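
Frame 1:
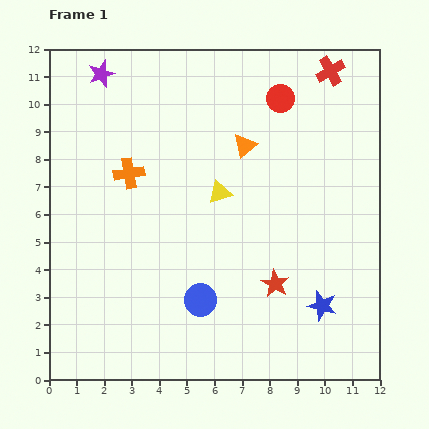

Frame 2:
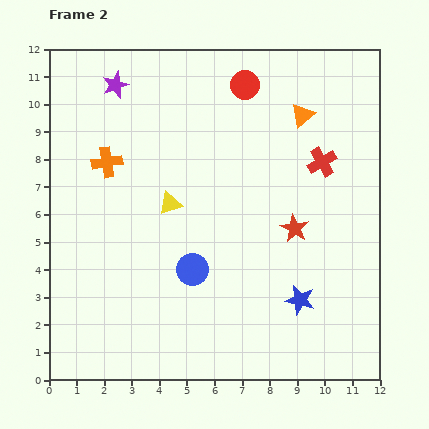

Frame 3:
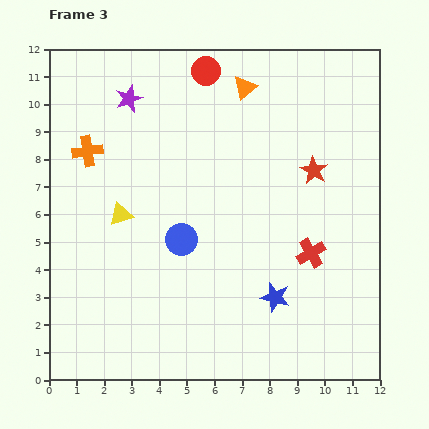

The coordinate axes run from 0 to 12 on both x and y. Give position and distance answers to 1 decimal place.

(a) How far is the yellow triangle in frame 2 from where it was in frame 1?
1.8

The yellow triangle moved from (6.2, 6.8) to (4.4, 6.4), a distance of √(1.8² + 0.4²) ≈ 1.8.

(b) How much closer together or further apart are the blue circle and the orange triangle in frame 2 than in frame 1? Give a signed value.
+1.1

Distance in frame 1: 5.8. Distance in frame 2: 6.9.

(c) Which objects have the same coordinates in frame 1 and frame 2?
none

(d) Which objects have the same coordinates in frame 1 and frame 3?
none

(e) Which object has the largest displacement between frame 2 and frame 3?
the red cross

(moved 3.3; next 2.3)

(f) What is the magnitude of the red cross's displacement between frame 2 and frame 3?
3.3

The red cross moved from (9.9, 7.9) to (9.5, 4.6), a distance of √(0.4² + 3.3²) ≈ 3.3.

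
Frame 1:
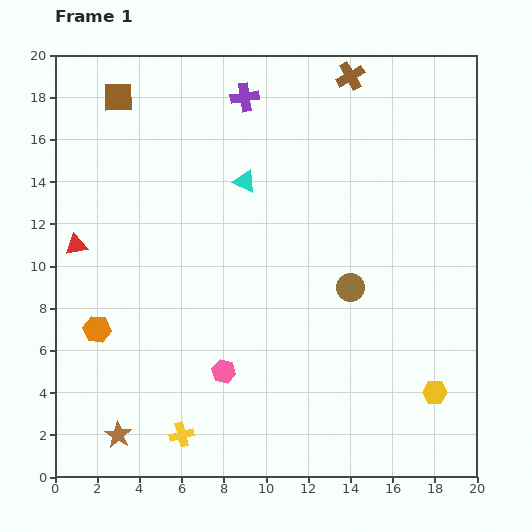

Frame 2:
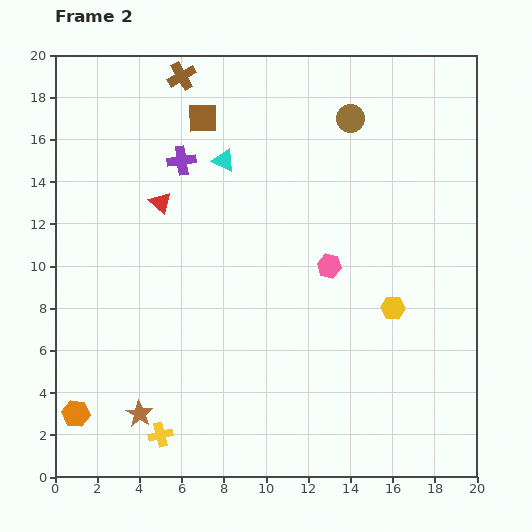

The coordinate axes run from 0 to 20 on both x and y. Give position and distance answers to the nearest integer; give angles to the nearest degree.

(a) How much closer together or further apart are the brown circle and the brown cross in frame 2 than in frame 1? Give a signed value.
-2

Distance in frame 1: 10. Distance in frame 2: 8.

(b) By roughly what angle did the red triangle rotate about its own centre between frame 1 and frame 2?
53° clockwise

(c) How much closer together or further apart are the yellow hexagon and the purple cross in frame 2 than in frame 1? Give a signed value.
-5

Distance in frame 1: 17. Distance in frame 2: 12.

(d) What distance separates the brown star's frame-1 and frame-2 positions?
1

The brown star moved from (3, 2) to (4, 3), a distance of √(1² + 1²) ≈ 1.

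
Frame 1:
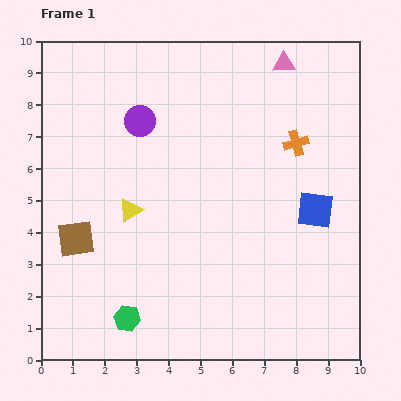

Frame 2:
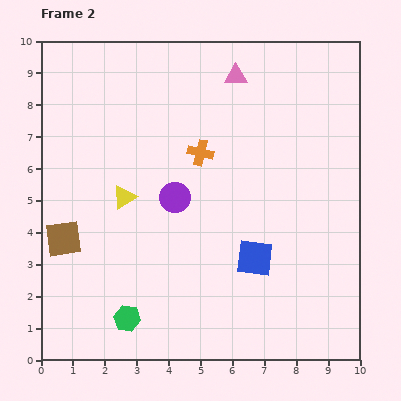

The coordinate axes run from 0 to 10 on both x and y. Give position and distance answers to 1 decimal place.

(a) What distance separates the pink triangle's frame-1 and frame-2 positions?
1.6

The pink triangle moved from (7.6, 9.3) to (6.1, 8.9), a distance of √(1.5² + 0.4²) ≈ 1.6.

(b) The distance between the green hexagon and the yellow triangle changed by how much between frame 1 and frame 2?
+0.4

Distance in frame 1: 3.4. Distance in frame 2: 3.8.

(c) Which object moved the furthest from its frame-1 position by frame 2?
the orange cross

(moved 3.0; next 2.6)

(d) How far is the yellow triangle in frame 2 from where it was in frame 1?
0.4

The yellow triangle moved from (2.8, 4.7) to (2.6, 5.1), a distance of √(0.2² + 0.4²) ≈ 0.4.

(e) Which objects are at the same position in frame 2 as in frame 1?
the green hexagon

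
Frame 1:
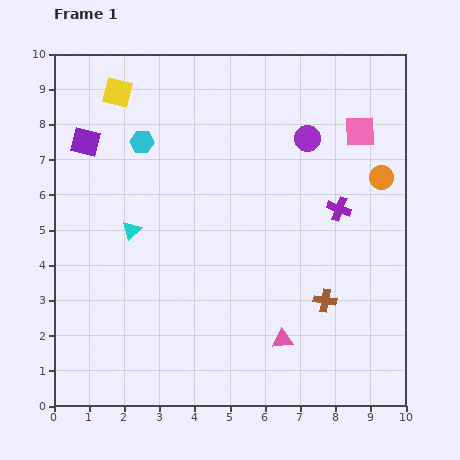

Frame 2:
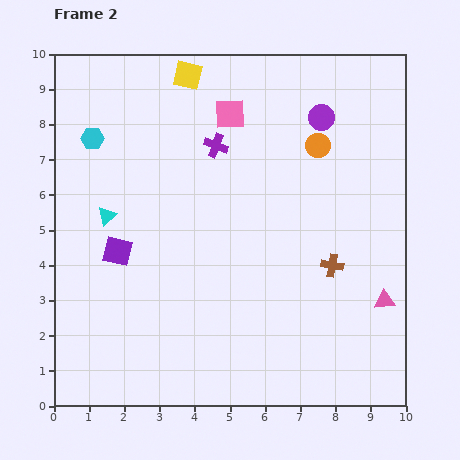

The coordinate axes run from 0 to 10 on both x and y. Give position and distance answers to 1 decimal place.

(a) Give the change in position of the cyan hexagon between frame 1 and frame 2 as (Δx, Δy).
(-1.4, 0.1)

The cyan hexagon was at (2.5, 7.5) in frame 1 and (1.1, 7.6) in frame 2.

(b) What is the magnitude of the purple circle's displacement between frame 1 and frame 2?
0.7

The purple circle moved from (7.2, 7.6) to (7.6, 8.2), a distance of √(0.4² + 0.6²) ≈ 0.7.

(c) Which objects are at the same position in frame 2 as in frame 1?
none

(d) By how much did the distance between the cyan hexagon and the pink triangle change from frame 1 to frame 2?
+2.6

Distance in frame 1: 6.9. Distance in frame 2: 9.5.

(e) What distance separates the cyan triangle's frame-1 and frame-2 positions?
0.8

The cyan triangle moved from (2.2, 5.0) to (1.5, 5.4), a distance of √(0.7² + 0.4²) ≈ 0.8.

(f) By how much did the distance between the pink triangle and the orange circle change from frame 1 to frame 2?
-0.6

Distance in frame 1: 5.4. Distance in frame 2: 4.8.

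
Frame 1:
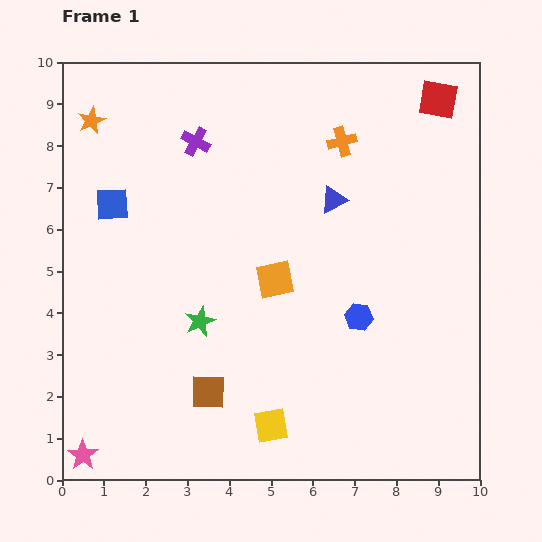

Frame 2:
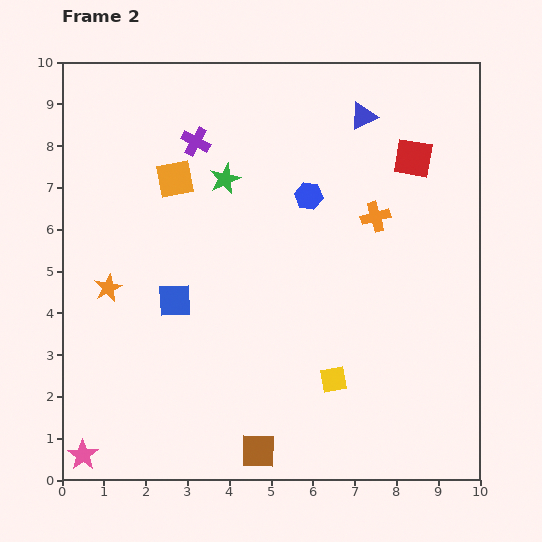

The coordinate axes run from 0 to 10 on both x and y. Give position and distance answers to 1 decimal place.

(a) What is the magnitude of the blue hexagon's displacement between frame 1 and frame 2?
3.1

The blue hexagon moved from (7.1, 3.9) to (5.9, 6.8), a distance of √(1.2² + 2.9²) ≈ 3.1.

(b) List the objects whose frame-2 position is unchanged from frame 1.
the pink star, the purple cross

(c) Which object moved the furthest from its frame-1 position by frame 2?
the orange star

(moved 4.0; next 3.5)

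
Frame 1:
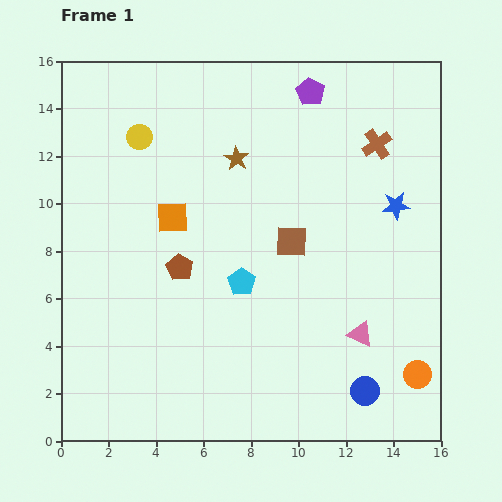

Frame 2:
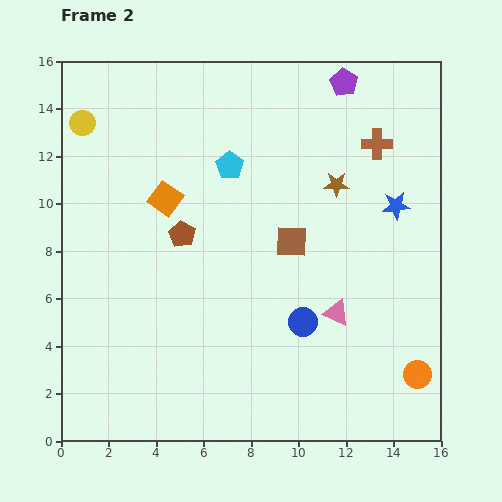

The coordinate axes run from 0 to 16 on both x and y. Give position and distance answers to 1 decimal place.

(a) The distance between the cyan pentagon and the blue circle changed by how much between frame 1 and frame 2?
+0.4

Distance in frame 1: 6.9. Distance in frame 2: 7.3.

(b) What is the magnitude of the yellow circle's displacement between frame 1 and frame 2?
2.5

The yellow circle moved from (3.3, 12.8) to (0.9, 13.4), a distance of √(2.4² + 0.6²) ≈ 2.5.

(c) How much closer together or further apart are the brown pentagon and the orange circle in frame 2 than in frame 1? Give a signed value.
+0.5

Distance in frame 1: 11.0. Distance in frame 2: 11.5.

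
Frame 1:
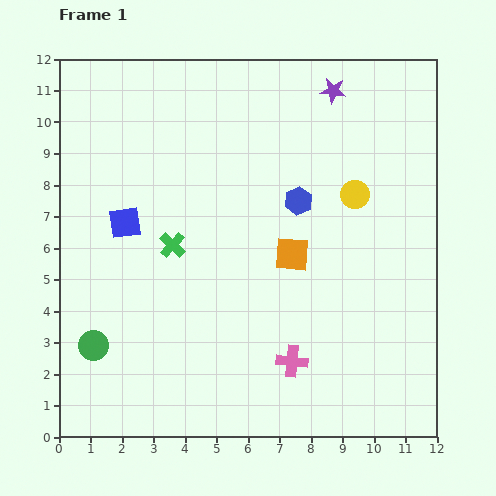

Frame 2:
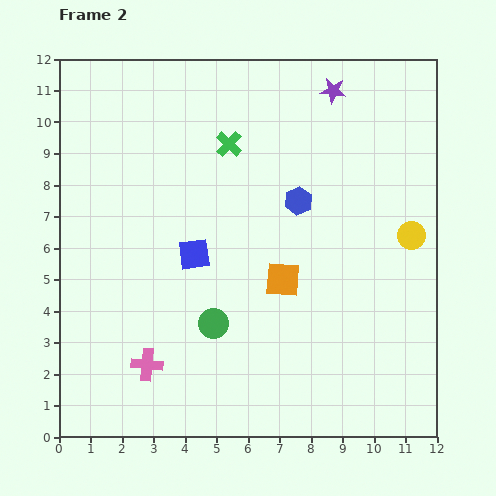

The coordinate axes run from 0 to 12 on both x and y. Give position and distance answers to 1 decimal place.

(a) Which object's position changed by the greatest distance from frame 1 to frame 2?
the pink cross

(moved 4.6; next 3.9)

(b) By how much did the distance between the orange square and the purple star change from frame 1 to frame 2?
+0.8

Distance in frame 1: 5.4. Distance in frame 2: 6.2.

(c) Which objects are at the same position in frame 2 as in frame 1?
the purple star, the blue hexagon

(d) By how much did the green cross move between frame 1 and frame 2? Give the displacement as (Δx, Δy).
(1.8, 3.2)

The green cross was at (3.6, 6.1) in frame 1 and (5.4, 9.3) in frame 2.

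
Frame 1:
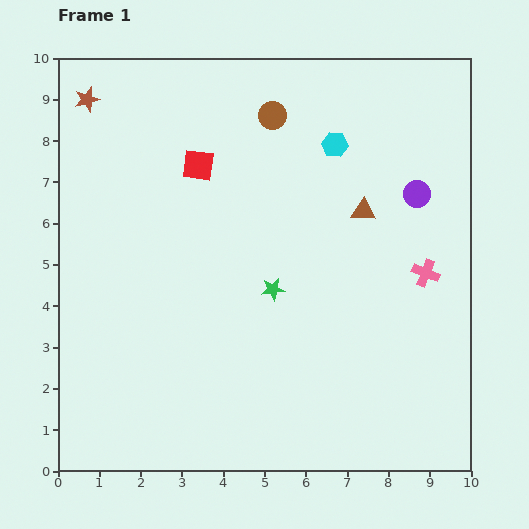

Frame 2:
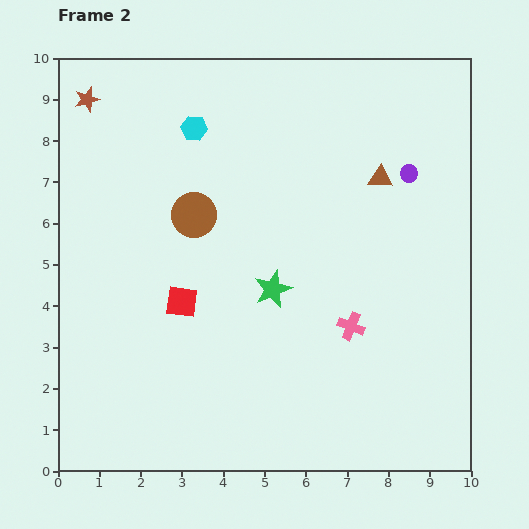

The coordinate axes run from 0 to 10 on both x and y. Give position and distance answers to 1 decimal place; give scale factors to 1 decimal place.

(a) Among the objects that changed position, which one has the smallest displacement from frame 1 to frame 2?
the purple circle

(moved 0.5)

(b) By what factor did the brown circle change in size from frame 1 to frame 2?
1.6×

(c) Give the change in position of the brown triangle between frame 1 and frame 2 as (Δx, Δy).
(0.4, 0.8)

The brown triangle was at (7.4, 6.3) in frame 1 and (7.8, 7.1) in frame 2.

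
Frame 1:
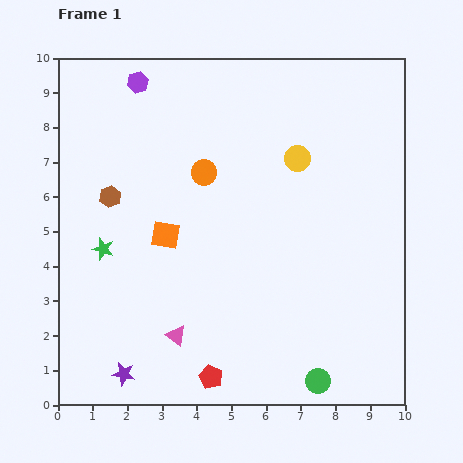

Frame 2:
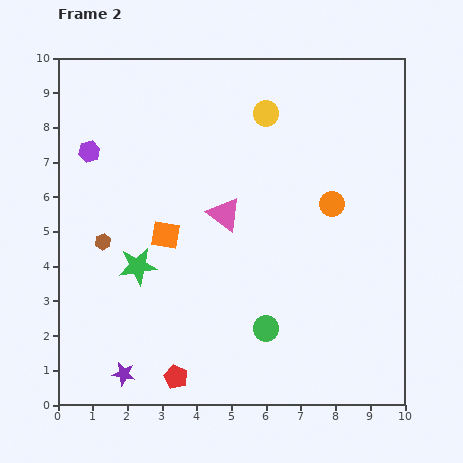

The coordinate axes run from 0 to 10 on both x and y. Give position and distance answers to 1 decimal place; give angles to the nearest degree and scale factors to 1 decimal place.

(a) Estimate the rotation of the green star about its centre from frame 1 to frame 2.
25° counter-clockwise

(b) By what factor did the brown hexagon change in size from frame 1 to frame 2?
0.7×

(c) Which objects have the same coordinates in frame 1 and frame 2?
the purple star, the orange square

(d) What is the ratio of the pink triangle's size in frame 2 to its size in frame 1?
1.7×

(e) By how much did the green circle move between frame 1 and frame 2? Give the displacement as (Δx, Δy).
(-1.5, 1.5)

The green circle was at (7.5, 0.7) in frame 1 and (6.0, 2.2) in frame 2.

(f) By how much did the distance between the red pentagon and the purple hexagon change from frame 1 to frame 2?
-1.8

Distance in frame 1: 8.8. Distance in frame 2: 7.0.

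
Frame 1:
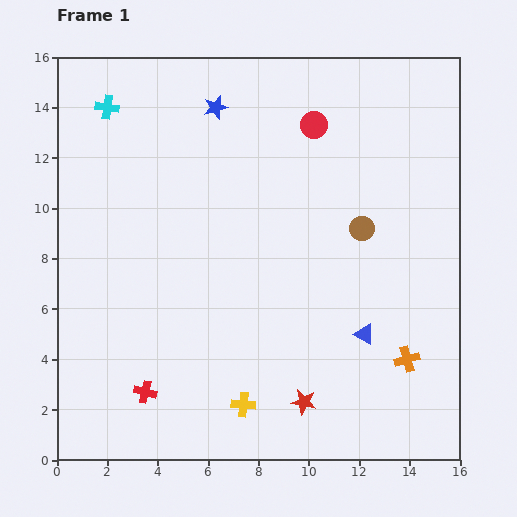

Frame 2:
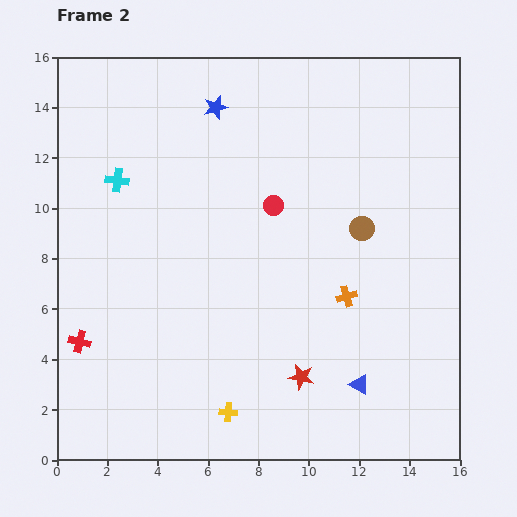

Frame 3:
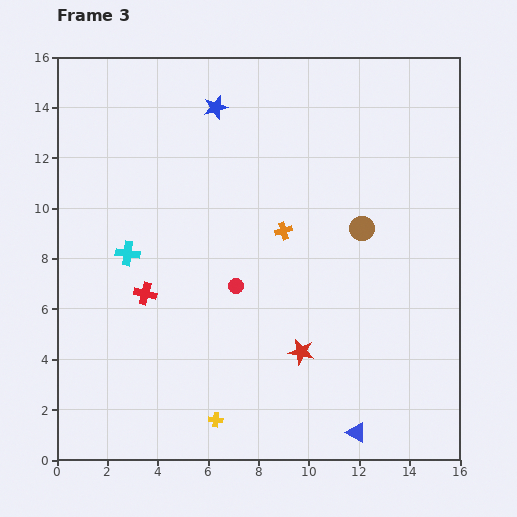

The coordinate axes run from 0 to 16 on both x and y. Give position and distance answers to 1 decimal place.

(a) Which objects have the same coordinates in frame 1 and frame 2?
the brown circle, the blue star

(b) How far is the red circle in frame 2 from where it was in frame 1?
3.6

The red circle moved from (10.2, 13.3) to (8.6, 10.1), a distance of √(1.6² + 3.2²) ≈ 3.6.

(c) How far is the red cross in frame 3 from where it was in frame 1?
3.9

The red cross moved from (3.5, 2.7) to (3.5, 6.6), a distance of √(0.0² + 3.9²) ≈ 3.9.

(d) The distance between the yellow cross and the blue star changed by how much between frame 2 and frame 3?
+0.3

Distance in frame 2: 12.1. Distance in frame 3: 12.4.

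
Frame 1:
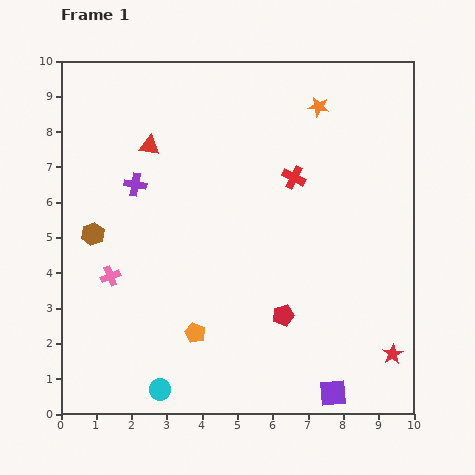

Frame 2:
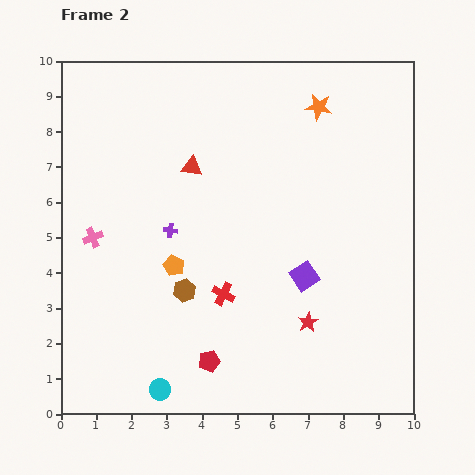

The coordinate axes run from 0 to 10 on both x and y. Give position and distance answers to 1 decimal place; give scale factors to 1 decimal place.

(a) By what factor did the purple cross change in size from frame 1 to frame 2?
0.6×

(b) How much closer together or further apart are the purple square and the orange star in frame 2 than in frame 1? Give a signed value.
-3.3

Distance in frame 1: 8.1. Distance in frame 2: 4.8.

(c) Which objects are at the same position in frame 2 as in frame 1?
the cyan circle, the orange star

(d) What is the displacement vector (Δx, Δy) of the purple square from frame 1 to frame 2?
(-0.8, 3.3)

The purple square was at (7.7, 0.6) in frame 1 and (6.9, 3.9) in frame 2.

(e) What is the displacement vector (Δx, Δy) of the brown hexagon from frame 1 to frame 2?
(2.6, -1.6)

The brown hexagon was at (0.9, 5.1) in frame 1 and (3.5, 3.5) in frame 2.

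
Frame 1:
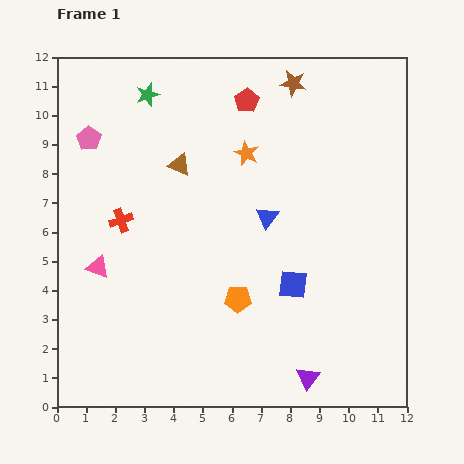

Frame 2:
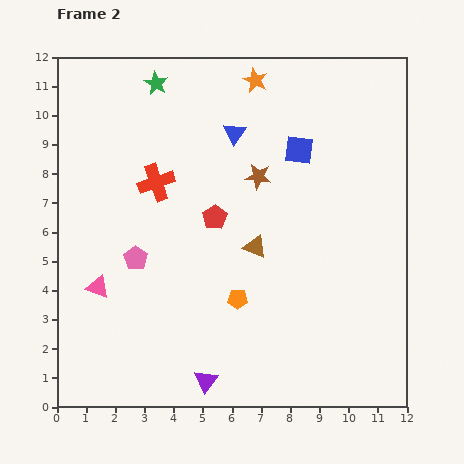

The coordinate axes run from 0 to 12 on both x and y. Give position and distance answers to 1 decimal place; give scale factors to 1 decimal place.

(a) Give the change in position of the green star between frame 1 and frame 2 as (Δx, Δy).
(0.3, 0.4)

The green star was at (3.1, 10.7) in frame 1 and (3.4, 11.1) in frame 2.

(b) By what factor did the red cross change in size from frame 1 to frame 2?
1.5×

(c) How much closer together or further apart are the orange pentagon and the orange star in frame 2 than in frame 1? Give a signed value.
+2.5

Distance in frame 1: 5.0. Distance in frame 2: 7.5.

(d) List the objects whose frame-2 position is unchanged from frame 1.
the orange pentagon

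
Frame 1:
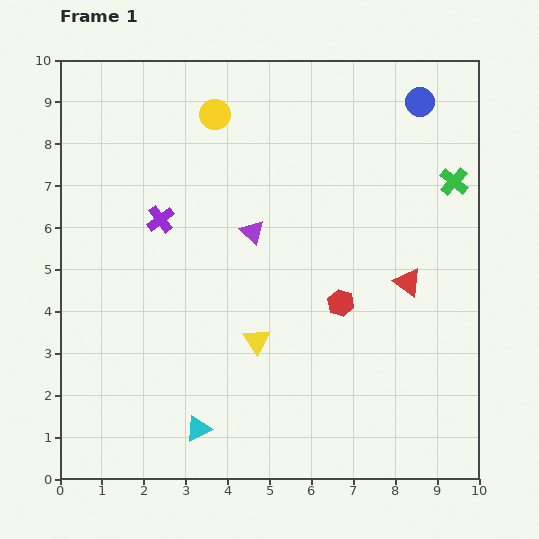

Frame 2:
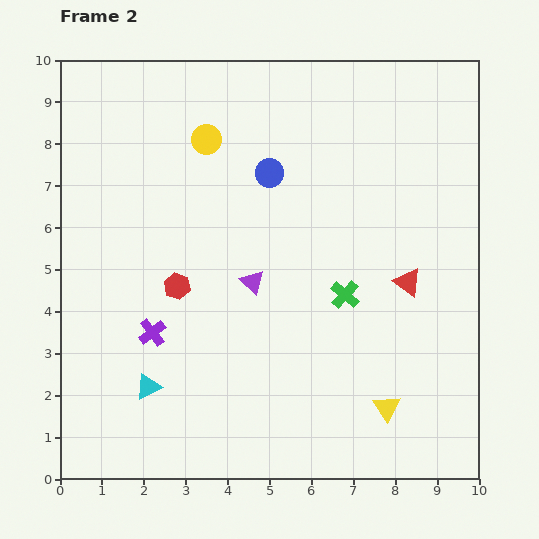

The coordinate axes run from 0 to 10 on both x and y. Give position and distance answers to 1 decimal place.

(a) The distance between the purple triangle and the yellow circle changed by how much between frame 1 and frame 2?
+0.7

Distance in frame 1: 2.9. Distance in frame 2: 3.6.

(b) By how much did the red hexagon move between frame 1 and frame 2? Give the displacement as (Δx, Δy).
(-3.9, 0.4)

The red hexagon was at (6.7, 4.2) in frame 1 and (2.8, 4.6) in frame 2.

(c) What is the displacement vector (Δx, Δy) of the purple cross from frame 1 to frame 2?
(-0.2, -2.7)

The purple cross was at (2.4, 6.2) in frame 1 and (2.2, 3.5) in frame 2.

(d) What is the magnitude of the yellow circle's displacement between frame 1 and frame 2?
0.6

The yellow circle moved from (3.7, 8.7) to (3.5, 8.1), a distance of √(0.2² + 0.6²) ≈ 0.6.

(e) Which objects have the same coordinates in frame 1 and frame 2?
the red triangle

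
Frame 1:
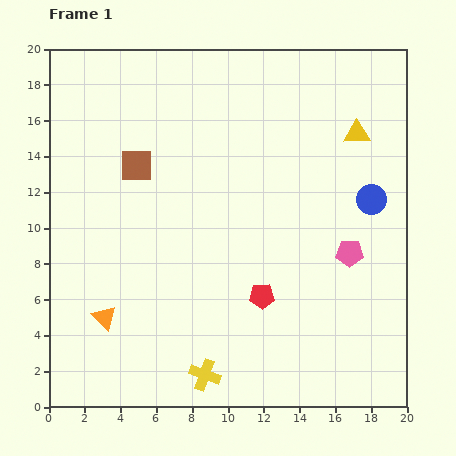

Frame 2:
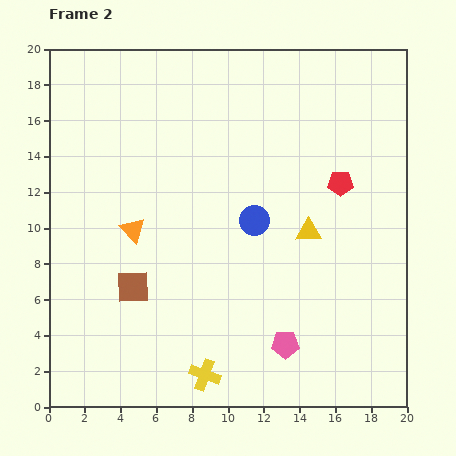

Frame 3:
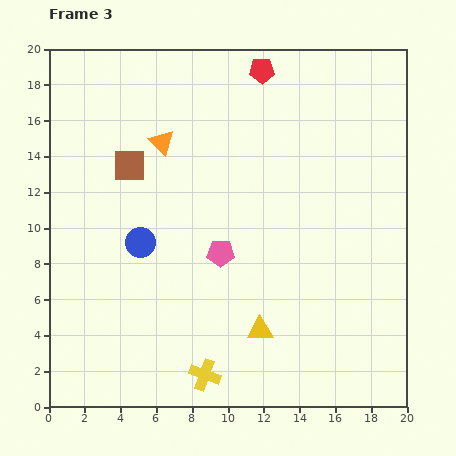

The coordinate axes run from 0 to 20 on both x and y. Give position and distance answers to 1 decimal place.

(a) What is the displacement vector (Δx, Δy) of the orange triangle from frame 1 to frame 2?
(1.6, 4.9)

The orange triangle was at (3.1, 5.0) in frame 1 and (4.7, 9.9) in frame 2.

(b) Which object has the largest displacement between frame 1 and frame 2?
the red pentagon

(moved 7.7; next 6.8)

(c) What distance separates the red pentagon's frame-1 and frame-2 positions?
7.7

The red pentagon moved from (11.9, 6.2) to (16.3, 12.5), a distance of √(4.4² + 6.3²) ≈ 7.7.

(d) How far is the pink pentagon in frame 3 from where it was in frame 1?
7.2

The pink pentagon moved from (16.8, 8.6) to (9.6, 8.6), a distance of √(7.2² + 0.0²) ≈ 7.2.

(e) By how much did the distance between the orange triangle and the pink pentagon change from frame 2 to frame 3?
-3.6

Distance in frame 2: 10.6. Distance in frame 3: 7.0.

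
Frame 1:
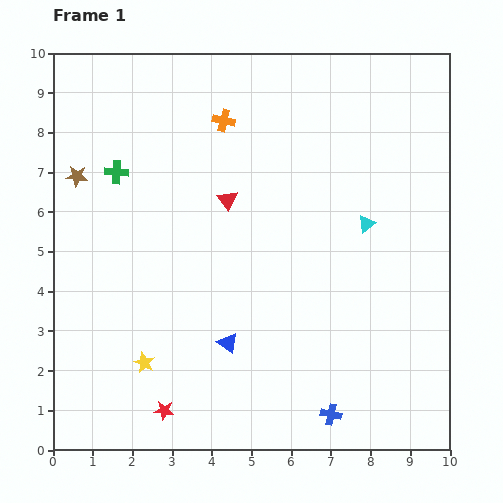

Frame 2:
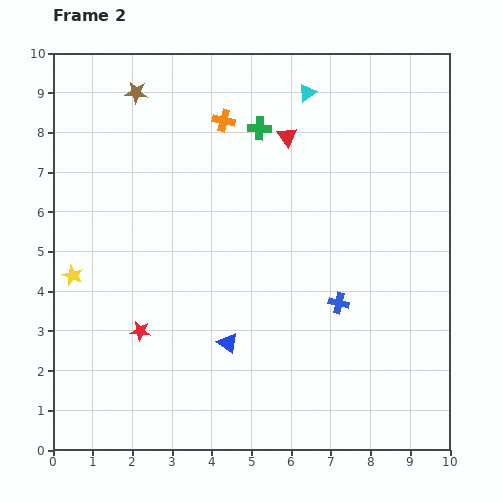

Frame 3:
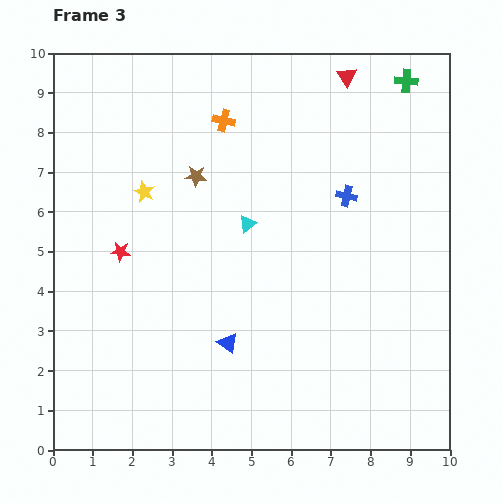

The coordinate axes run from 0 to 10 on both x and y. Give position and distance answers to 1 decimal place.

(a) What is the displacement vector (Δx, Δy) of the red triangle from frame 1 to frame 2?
(1.5, 1.6)

The red triangle was at (4.4, 6.3) in frame 1 and (5.9, 7.9) in frame 2.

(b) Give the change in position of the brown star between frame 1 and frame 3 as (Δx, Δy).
(3.0, 0.0)

The brown star was at (0.6, 6.9) in frame 1 and (3.6, 6.9) in frame 3.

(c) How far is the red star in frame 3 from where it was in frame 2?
2.1

The red star moved from (2.2, 3.0) to (1.7, 5.0), a distance of √(0.5² + 2.0²) ≈ 2.1.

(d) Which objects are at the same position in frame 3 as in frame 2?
the blue triangle, the orange cross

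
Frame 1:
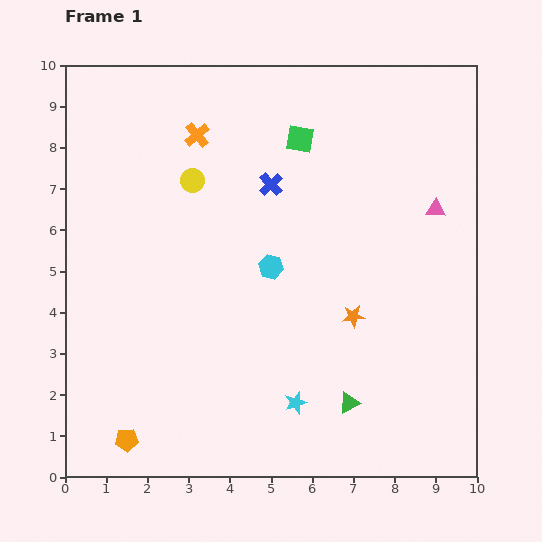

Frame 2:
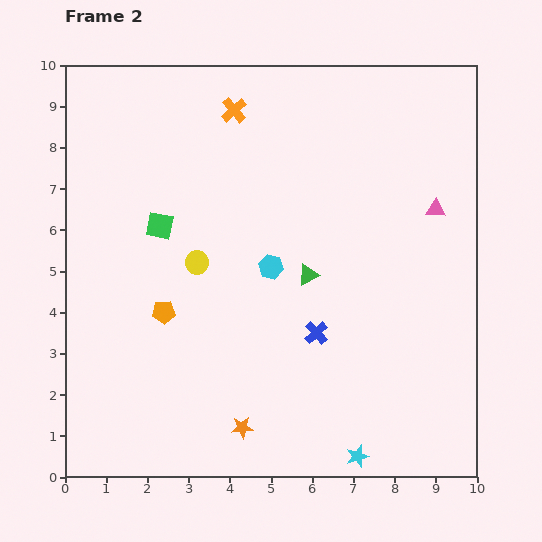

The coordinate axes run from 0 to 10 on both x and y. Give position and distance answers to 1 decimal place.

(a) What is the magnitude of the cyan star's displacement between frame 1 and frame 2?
2.0

The cyan star moved from (5.6, 1.8) to (7.1, 0.5), a distance of √(1.5² + 1.3²) ≈ 2.0.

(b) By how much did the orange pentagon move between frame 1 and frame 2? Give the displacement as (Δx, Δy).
(0.9, 3.1)

The orange pentagon was at (1.5, 0.9) in frame 1 and (2.4, 4.0) in frame 2.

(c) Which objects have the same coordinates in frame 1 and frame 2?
the pink triangle, the cyan hexagon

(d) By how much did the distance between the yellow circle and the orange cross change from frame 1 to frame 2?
+2.7

Distance in frame 1: 1.1. Distance in frame 2: 3.8.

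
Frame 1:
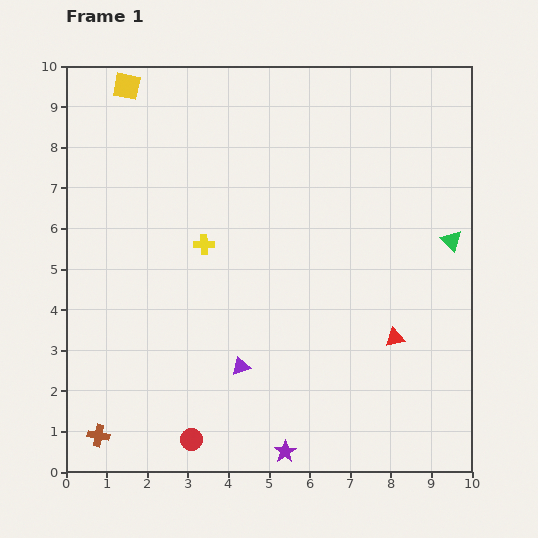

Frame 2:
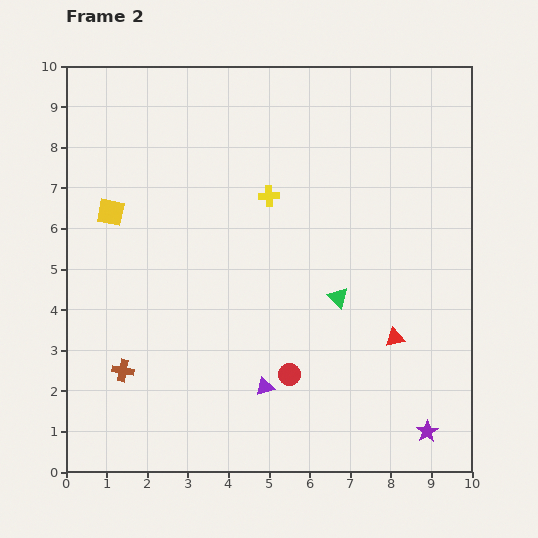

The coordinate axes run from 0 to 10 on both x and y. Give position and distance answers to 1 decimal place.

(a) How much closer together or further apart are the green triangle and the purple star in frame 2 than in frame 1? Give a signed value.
-2.6

Distance in frame 1: 6.6. Distance in frame 2: 4.0.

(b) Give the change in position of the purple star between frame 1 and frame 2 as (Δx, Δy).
(3.5, 0.5)

The purple star was at (5.4, 0.5) in frame 1 and (8.9, 1.0) in frame 2.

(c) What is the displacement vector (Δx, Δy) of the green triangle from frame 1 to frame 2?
(-2.8, -1.4)

The green triangle was at (9.5, 5.7) in frame 1 and (6.7, 4.3) in frame 2.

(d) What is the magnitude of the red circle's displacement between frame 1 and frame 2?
2.9

The red circle moved from (3.1, 0.8) to (5.5, 2.4), a distance of √(2.4² + 1.6²) ≈ 2.9.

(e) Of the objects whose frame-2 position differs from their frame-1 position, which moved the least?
the purple triangle

(moved 0.8)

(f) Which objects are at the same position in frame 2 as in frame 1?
the red triangle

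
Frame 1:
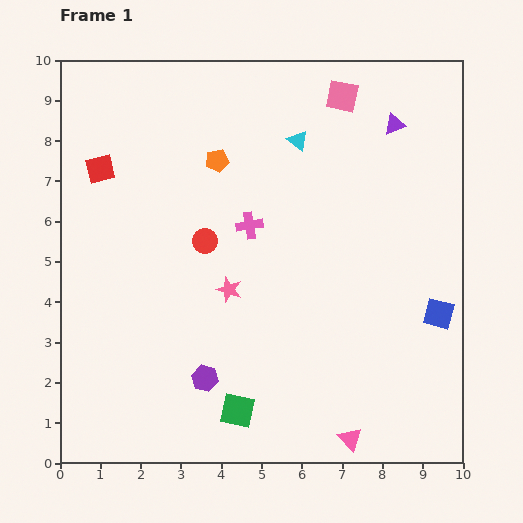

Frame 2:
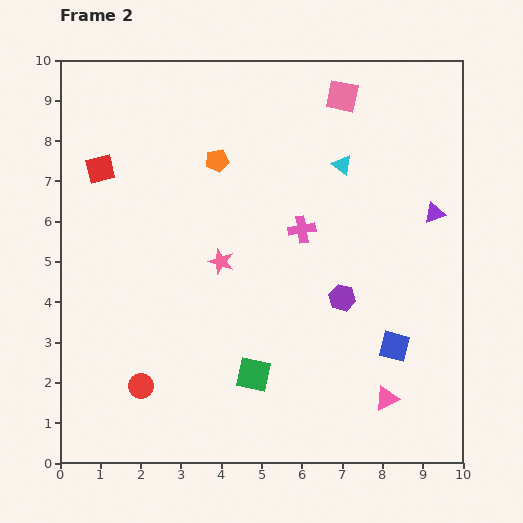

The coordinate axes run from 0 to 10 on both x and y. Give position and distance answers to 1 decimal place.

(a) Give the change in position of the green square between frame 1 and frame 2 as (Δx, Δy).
(0.4, 0.9)

The green square was at (4.4, 1.3) in frame 1 and (4.8, 2.2) in frame 2.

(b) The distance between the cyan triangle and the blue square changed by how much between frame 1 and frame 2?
-0.8

Distance in frame 1: 5.5. Distance in frame 2: 4.7.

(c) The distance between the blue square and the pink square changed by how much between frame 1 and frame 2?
+0.4

Distance in frame 1: 5.9. Distance in frame 2: 6.3.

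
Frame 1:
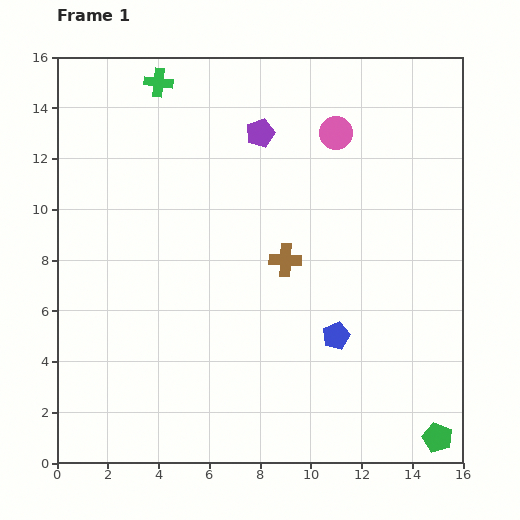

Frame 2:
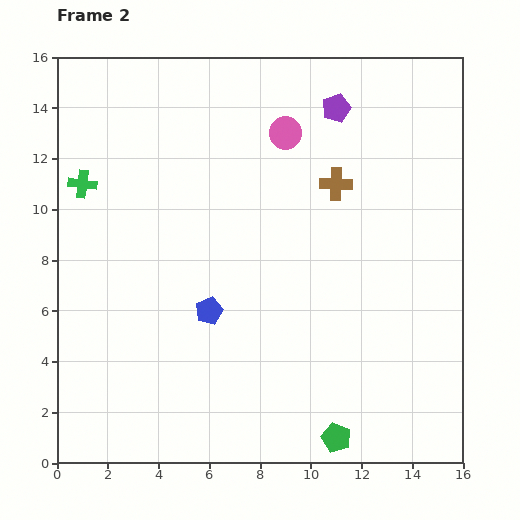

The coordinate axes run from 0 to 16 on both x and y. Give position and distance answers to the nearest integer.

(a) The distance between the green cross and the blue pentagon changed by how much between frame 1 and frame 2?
-5

Distance in frame 1: 12. Distance in frame 2: 7.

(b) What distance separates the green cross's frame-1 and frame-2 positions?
5

The green cross moved from (4, 15) to (1, 11), a distance of √(3² + 4²) ≈ 5.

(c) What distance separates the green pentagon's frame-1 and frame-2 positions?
4

The green pentagon moved from (15, 1) to (11, 1), a distance of √(4² + 0²) ≈ 4.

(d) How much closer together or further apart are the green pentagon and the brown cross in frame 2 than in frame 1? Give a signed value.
+1

Distance in frame 1: 9. Distance in frame 2: 10.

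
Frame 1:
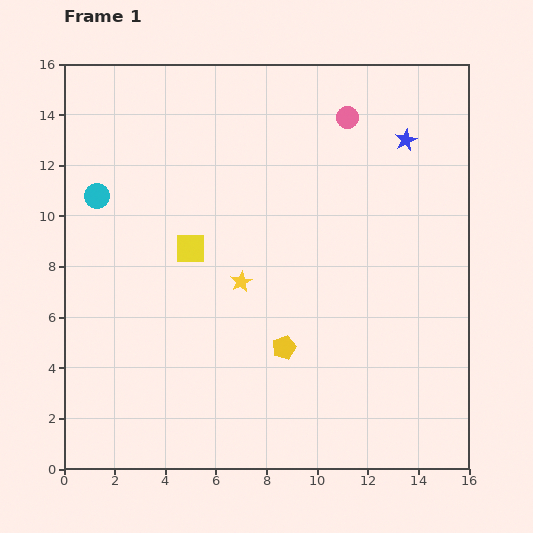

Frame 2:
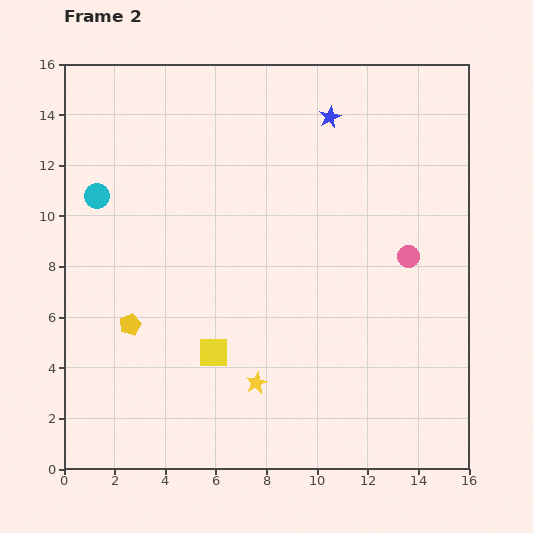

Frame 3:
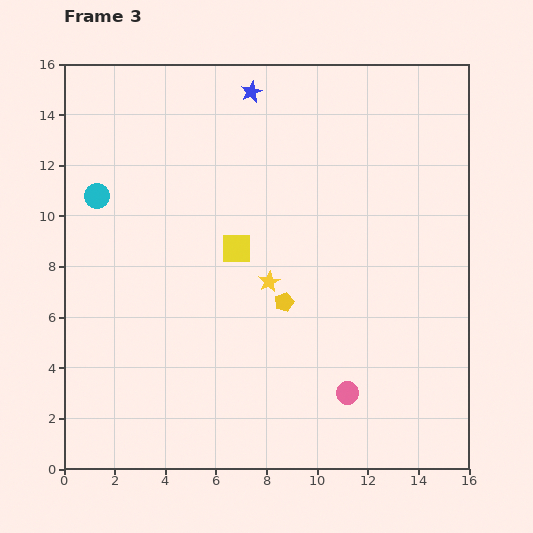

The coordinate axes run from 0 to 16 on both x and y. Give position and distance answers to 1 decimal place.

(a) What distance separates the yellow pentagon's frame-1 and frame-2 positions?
6.2

The yellow pentagon moved from (8.7, 4.8) to (2.6, 5.7), a distance of √(6.1² + 0.9²) ≈ 6.2.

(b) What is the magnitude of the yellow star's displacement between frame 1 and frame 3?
1.1

The yellow star moved from (7.0, 7.4) to (8.1, 7.4), a distance of √(1.1² + 0.0²) ≈ 1.1.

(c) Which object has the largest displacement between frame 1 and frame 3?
the pink circle

(moved 10.9; next 6.4)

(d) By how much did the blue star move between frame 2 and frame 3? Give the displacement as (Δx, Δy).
(-3.1, 1.0)

The blue star was at (10.5, 13.9) in frame 2 and (7.4, 14.9) in frame 3.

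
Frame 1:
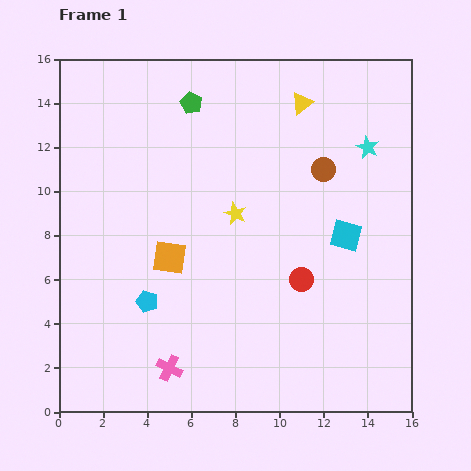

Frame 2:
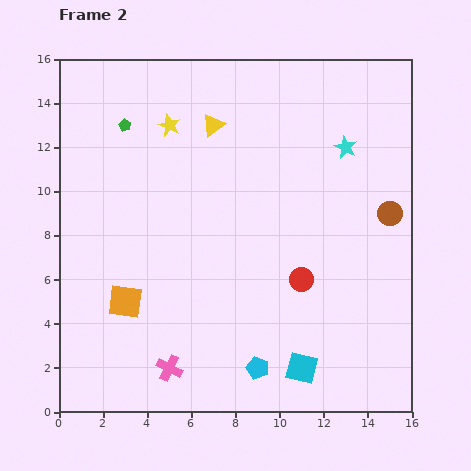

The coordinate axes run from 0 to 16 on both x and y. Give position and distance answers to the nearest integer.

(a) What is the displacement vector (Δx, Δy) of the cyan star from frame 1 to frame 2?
(-1, 0)

The cyan star was at (14, 12) in frame 1 and (13, 12) in frame 2.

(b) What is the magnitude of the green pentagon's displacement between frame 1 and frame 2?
3

The green pentagon moved from (6, 14) to (3, 13), a distance of √(3² + 1²) ≈ 3.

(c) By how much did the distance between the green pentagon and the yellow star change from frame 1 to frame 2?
-3

Distance in frame 1: 5. Distance in frame 2: 2.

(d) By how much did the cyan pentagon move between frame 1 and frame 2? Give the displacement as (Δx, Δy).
(5, -3)

The cyan pentagon was at (4, 5) in frame 1 and (9, 2) in frame 2.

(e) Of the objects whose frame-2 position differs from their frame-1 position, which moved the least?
the cyan star

(moved 1)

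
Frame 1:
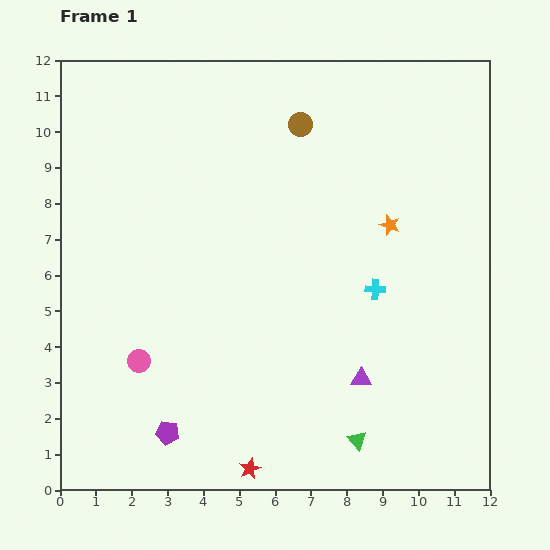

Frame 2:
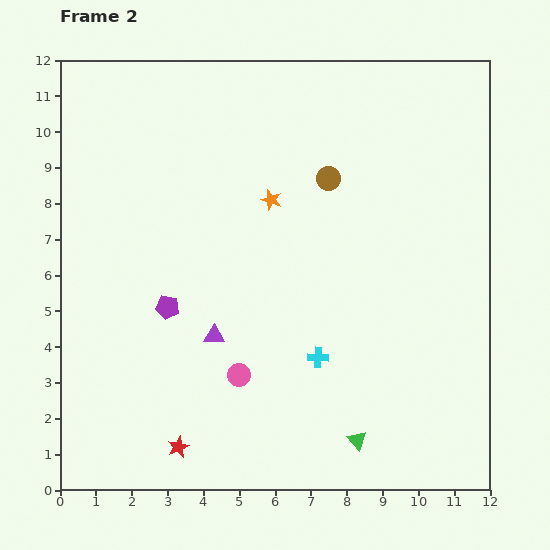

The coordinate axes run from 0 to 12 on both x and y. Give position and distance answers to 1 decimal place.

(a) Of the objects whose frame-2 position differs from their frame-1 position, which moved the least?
the brown circle

(moved 1.7)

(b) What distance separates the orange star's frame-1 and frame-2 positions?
3.4

The orange star moved from (9.2, 7.4) to (5.9, 8.1), a distance of √(3.3² + 0.7²) ≈ 3.4.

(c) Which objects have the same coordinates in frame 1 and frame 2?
the green triangle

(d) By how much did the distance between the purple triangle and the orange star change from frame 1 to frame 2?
-0.3

Distance in frame 1: 4.4. Distance in frame 2: 4.1.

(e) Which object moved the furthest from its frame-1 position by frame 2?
the purple triangle

(moved 4.3; next 3.5)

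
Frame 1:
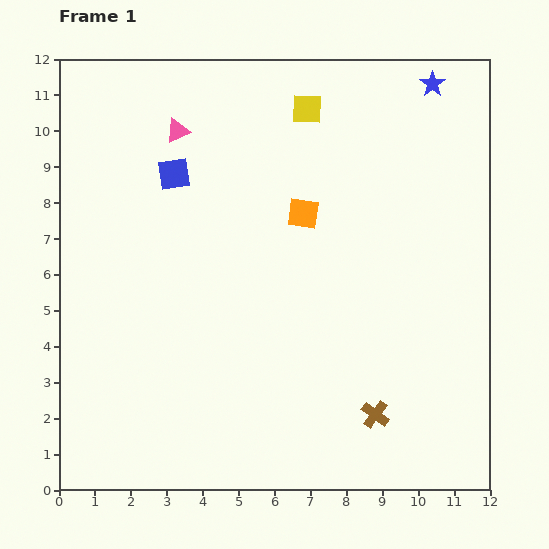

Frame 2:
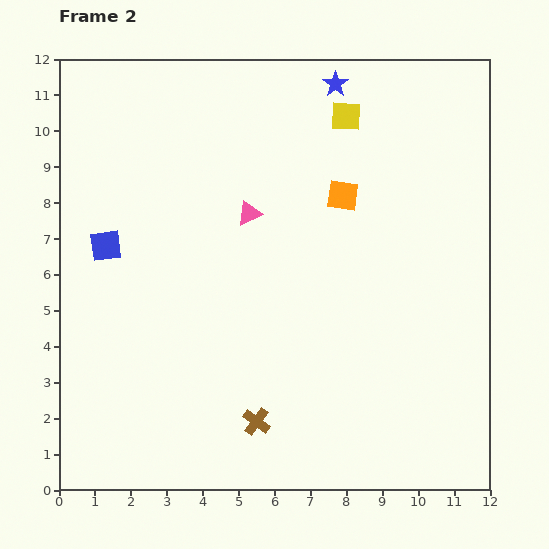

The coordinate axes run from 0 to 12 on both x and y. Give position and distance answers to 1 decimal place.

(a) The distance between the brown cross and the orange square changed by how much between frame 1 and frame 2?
+0.8

Distance in frame 1: 5.9. Distance in frame 2: 6.7.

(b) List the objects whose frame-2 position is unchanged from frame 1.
none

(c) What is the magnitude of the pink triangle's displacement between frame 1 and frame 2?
3.0

The pink triangle moved from (3.3, 10.0) to (5.3, 7.7), a distance of √(2.0² + 2.3²) ≈ 3.0.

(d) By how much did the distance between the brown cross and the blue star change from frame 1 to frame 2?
+0.4

Distance in frame 1: 9.3. Distance in frame 2: 9.7.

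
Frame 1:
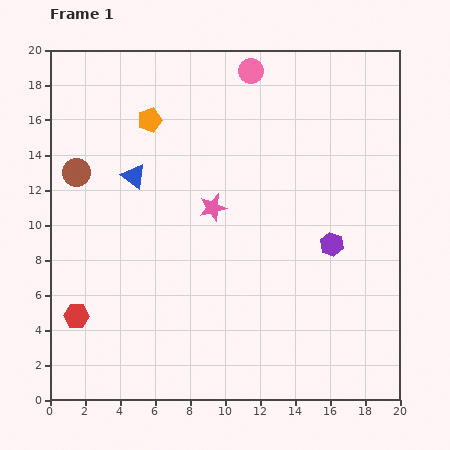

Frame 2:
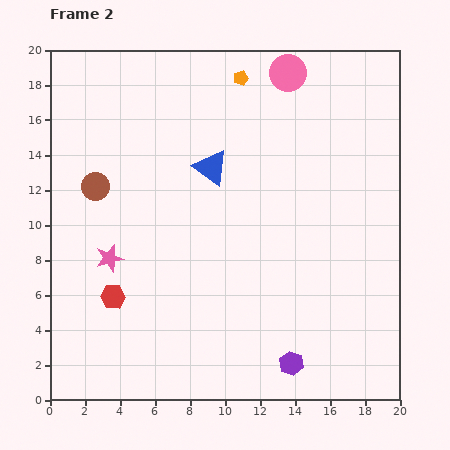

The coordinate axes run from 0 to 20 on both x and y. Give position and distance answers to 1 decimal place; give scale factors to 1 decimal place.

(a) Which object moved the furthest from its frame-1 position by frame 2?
the purple hexagon

(moved 7.2; next 6.6)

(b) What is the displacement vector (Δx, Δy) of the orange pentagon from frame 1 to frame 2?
(5.2, 2.4)

The orange pentagon was at (5.7, 16.0) in frame 1 and (10.9, 18.4) in frame 2.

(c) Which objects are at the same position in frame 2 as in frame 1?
none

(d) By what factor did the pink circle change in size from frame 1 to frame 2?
1.5×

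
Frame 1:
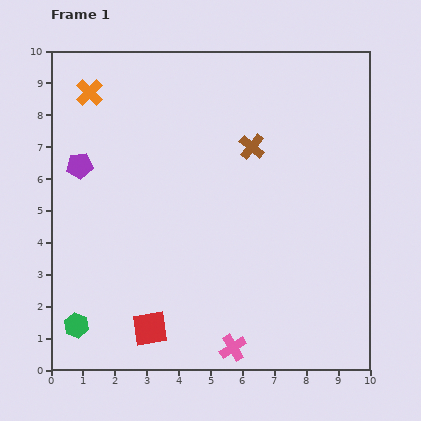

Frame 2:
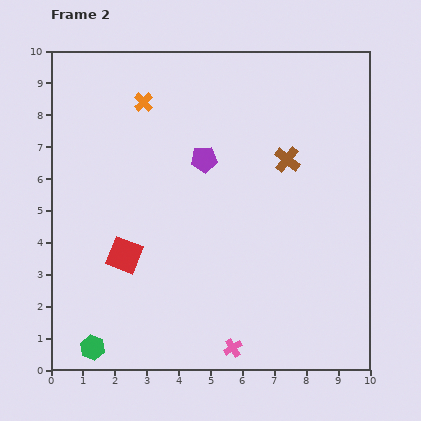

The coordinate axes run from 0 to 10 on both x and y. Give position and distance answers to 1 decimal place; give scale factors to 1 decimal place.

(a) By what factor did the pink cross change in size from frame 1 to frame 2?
0.7×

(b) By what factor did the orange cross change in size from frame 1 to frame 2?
0.7×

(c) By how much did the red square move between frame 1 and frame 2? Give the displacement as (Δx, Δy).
(-0.8, 2.3)

The red square was at (3.1, 1.3) in frame 1 and (2.3, 3.6) in frame 2.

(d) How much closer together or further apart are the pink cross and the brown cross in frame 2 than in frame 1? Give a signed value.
-0.2

Distance in frame 1: 6.3. Distance in frame 2: 6.1.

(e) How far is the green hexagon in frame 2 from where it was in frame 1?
0.9

The green hexagon moved from (0.8, 1.4) to (1.3, 0.7), a distance of √(0.5² + 0.7²) ≈ 0.9.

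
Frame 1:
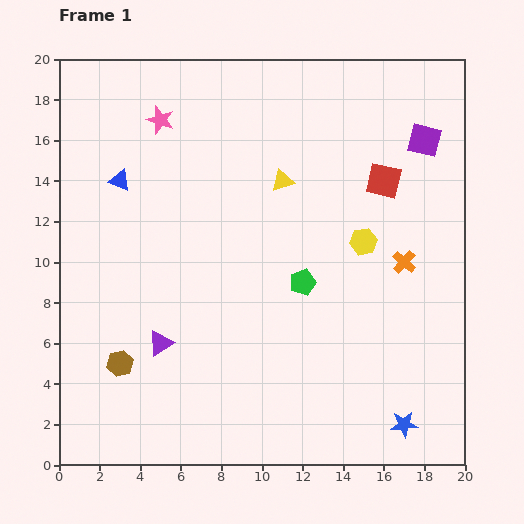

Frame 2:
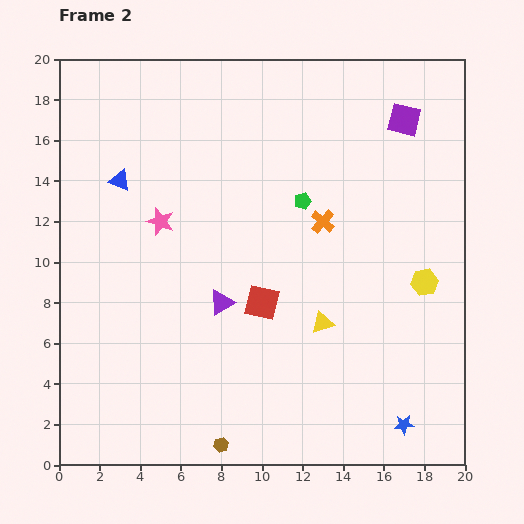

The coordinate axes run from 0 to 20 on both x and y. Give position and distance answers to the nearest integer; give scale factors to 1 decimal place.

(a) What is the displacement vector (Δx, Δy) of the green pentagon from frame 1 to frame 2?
(0, 4)

The green pentagon was at (12, 9) in frame 1 and (12, 13) in frame 2.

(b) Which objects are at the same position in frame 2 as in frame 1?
the blue triangle, the blue star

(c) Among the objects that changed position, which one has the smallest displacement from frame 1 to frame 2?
the purple square

(moved 1)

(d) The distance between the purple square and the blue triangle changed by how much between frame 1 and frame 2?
-1

Distance in frame 1: 15. Distance in frame 2: 14.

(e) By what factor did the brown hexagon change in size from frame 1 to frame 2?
0.6×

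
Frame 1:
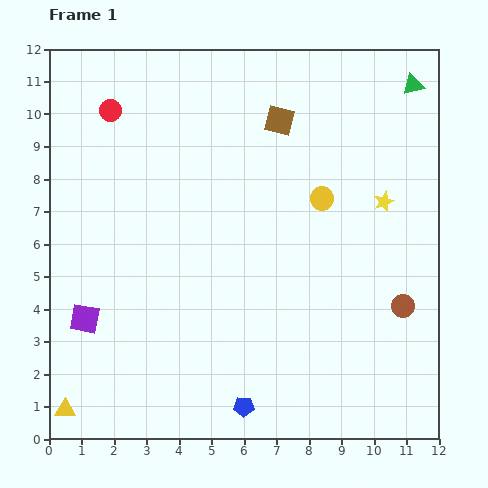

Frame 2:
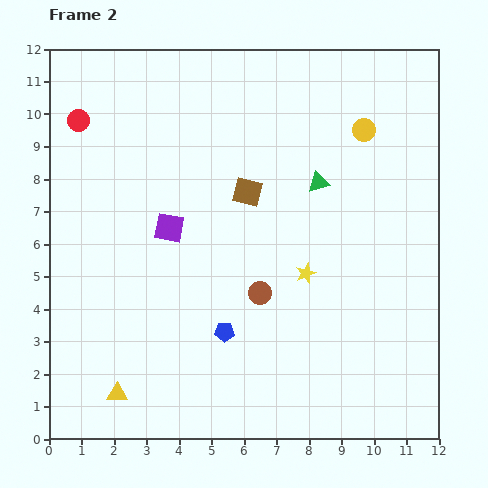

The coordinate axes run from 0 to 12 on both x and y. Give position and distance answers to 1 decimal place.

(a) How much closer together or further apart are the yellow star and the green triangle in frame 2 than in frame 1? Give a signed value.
-0.9

Distance in frame 1: 3.7. Distance in frame 2: 2.8.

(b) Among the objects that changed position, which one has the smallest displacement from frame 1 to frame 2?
the red circle

(moved 1.0)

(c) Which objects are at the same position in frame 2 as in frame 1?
none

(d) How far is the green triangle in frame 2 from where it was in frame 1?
4.2

The green triangle moved from (11.2, 10.9) to (8.3, 7.9), a distance of √(2.9² + 3.0²) ≈ 4.2.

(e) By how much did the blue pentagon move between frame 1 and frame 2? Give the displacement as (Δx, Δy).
(-0.6, 2.3)

The blue pentagon was at (6.0, 1.0) in frame 1 and (5.4, 3.3) in frame 2.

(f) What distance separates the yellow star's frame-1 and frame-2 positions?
3.3

The yellow star moved from (10.3, 7.3) to (7.9, 5.1), a distance of √(2.4² + 2.2²) ≈ 3.3.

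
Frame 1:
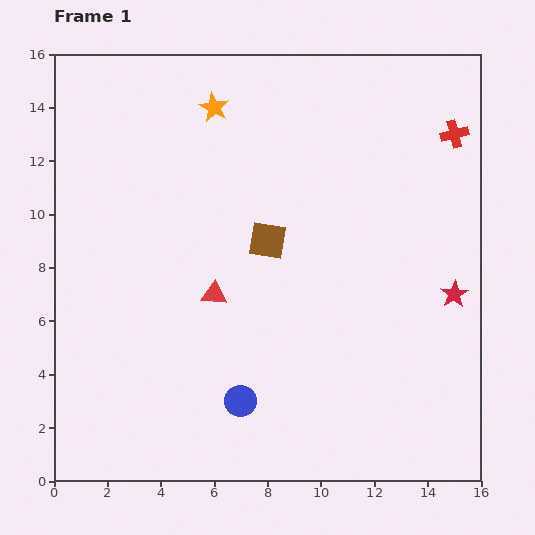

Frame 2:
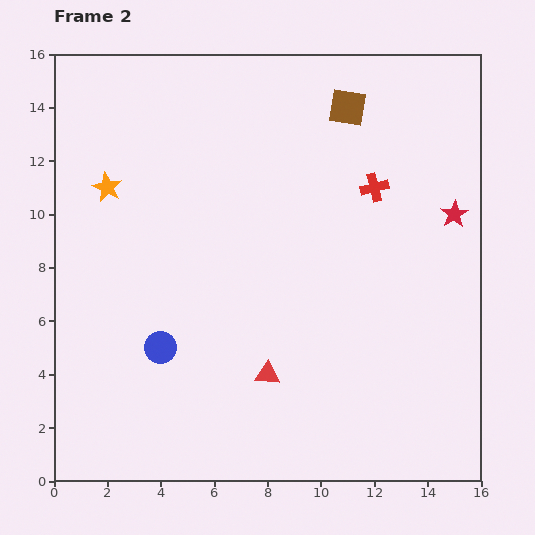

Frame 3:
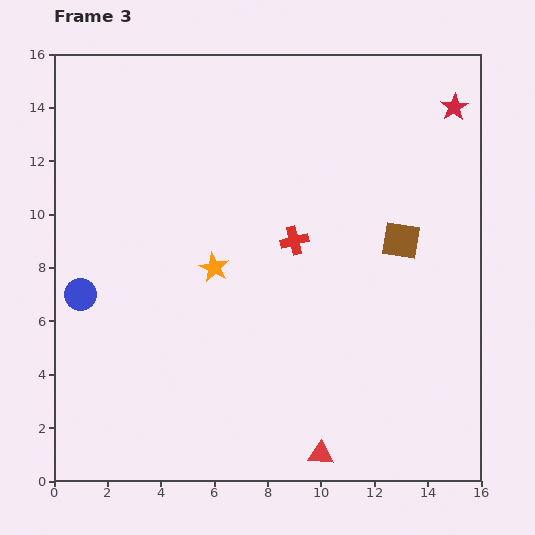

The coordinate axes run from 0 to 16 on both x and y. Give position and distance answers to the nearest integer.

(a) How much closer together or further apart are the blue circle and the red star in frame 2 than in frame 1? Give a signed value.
+3

Distance in frame 1: 9. Distance in frame 2: 12.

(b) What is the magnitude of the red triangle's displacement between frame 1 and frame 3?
7

The red triangle moved from (6, 7) to (10, 1), a distance of √(4² + 6²) ≈ 7.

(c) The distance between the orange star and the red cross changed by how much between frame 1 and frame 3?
-6

Distance in frame 1: 9. Distance in frame 3: 3.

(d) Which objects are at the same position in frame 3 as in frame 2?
none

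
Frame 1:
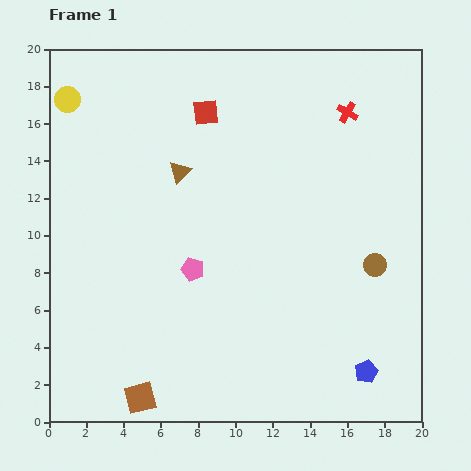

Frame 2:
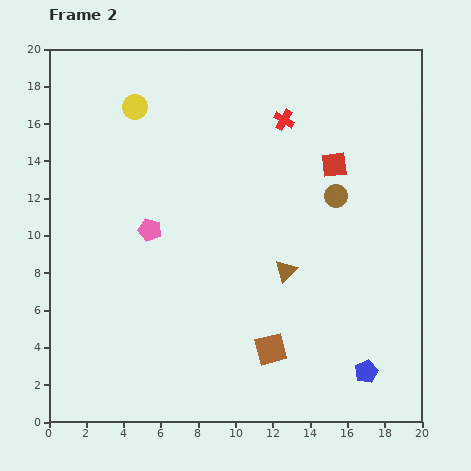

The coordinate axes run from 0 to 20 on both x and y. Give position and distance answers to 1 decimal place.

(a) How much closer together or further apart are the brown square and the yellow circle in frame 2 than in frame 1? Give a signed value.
-1.6

Distance in frame 1: 16.5. Distance in frame 2: 14.9.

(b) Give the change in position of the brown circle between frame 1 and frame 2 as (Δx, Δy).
(-2.1, 3.7)

The brown circle was at (17.5, 8.4) in frame 1 and (15.4, 12.1) in frame 2.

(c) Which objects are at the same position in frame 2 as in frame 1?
the blue pentagon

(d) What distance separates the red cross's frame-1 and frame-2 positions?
3.4

The red cross moved from (16.0, 16.6) to (12.6, 16.2), a distance of √(3.4² + 0.4²) ≈ 3.4.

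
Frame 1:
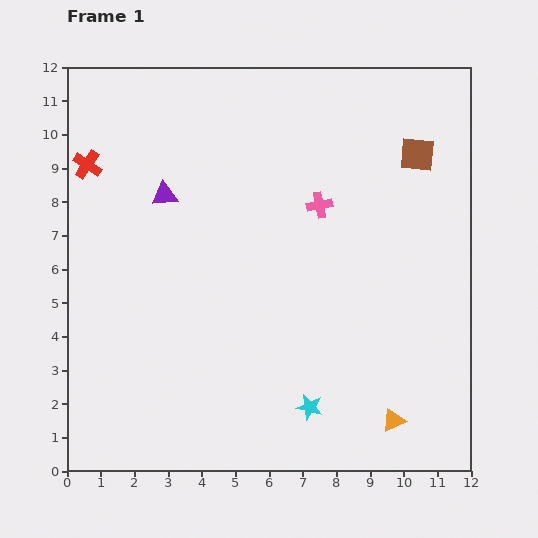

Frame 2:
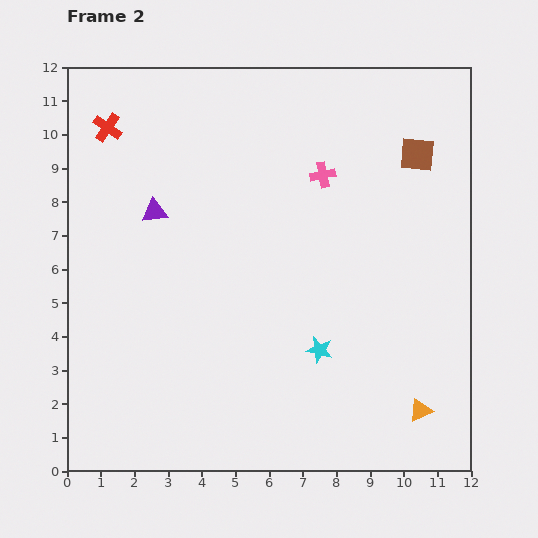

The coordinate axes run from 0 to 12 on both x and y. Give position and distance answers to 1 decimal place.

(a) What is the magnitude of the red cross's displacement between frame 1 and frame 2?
1.3

The red cross moved from (0.6, 9.1) to (1.2, 10.2), a distance of √(0.6² + 1.1²) ≈ 1.3.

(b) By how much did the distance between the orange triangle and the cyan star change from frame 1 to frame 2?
+1.0

Distance in frame 1: 2.5. Distance in frame 2: 3.5.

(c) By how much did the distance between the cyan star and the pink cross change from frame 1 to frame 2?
-0.8

Distance in frame 1: 6.0. Distance in frame 2: 5.2.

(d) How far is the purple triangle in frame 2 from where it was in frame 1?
0.6

The purple triangle moved from (2.9, 8.2) to (2.6, 7.7), a distance of √(0.3² + 0.5²) ≈ 0.6.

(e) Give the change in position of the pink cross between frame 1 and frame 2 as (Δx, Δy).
(0.1, 0.9)

The pink cross was at (7.5, 7.9) in frame 1 and (7.6, 8.8) in frame 2.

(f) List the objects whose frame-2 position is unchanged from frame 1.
the brown square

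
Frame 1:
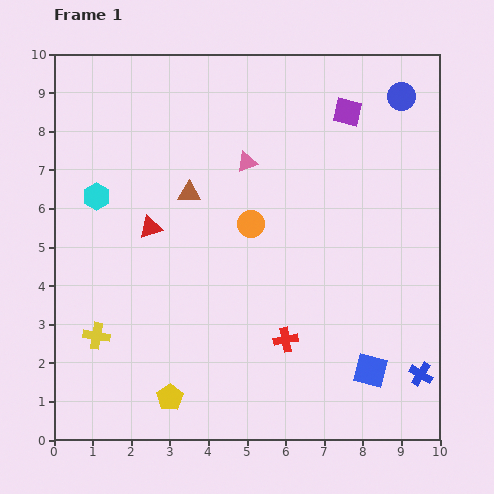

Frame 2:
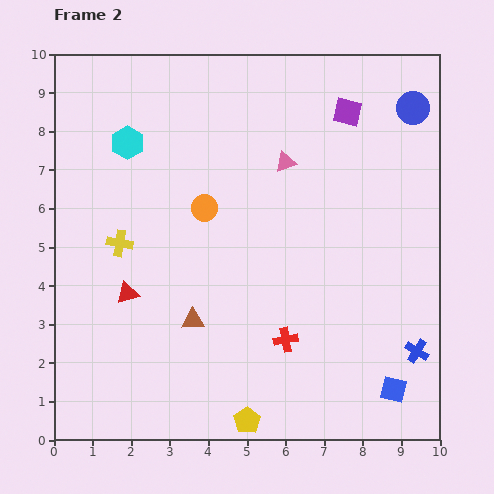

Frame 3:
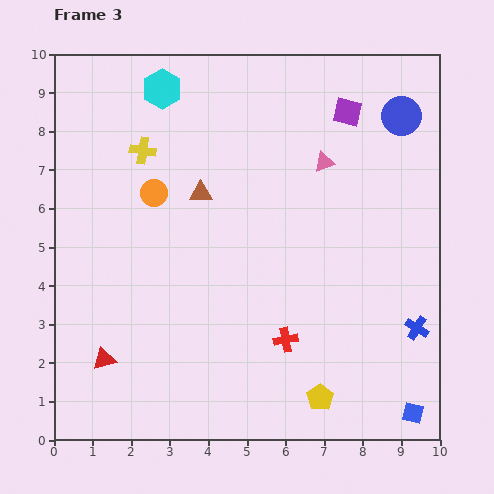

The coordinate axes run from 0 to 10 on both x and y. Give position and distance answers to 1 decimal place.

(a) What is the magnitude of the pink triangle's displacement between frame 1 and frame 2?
1.0

The pink triangle moved from (5.0, 7.2) to (6.0, 7.2), a distance of √(1.0² + 0.0²) ≈ 1.0.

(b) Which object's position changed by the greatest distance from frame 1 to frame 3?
the yellow cross

(moved 4.9; next 3.9)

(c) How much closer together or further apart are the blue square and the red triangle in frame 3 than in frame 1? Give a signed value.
+1.3

Distance in frame 1: 6.8. Distance in frame 3: 8.1.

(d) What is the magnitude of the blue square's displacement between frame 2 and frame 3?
0.8

The blue square moved from (8.8, 1.3) to (9.3, 0.7), a distance of √(0.5² + 0.6²) ≈ 0.8.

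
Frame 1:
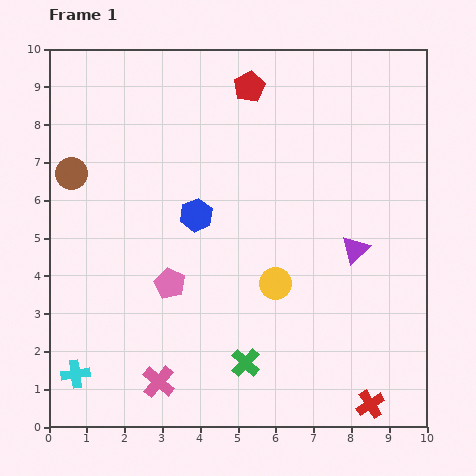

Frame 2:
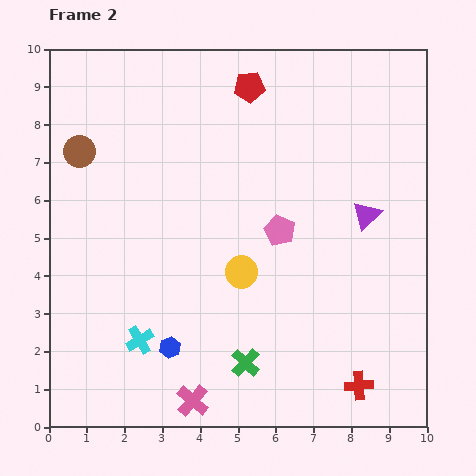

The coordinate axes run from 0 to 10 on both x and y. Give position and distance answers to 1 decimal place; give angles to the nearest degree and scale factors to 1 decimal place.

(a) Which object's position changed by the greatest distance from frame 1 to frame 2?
the blue hexagon

(moved 3.6; next 3.2)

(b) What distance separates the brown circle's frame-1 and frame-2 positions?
0.6

The brown circle moved from (0.6, 6.7) to (0.8, 7.3), a distance of √(0.2² + 0.6²) ≈ 0.6.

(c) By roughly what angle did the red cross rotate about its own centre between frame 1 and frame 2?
28° clockwise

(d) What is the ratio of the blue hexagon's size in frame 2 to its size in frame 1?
0.6×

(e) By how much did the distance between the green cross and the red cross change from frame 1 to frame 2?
-0.4

Distance in frame 1: 3.5. Distance in frame 2: 3.1.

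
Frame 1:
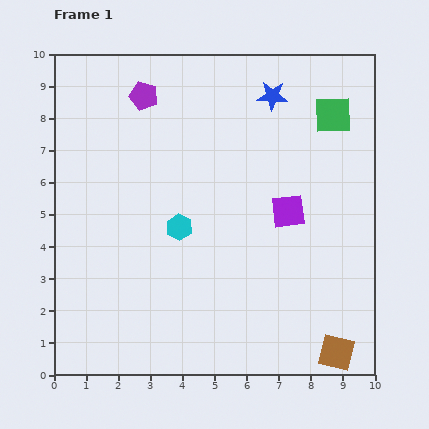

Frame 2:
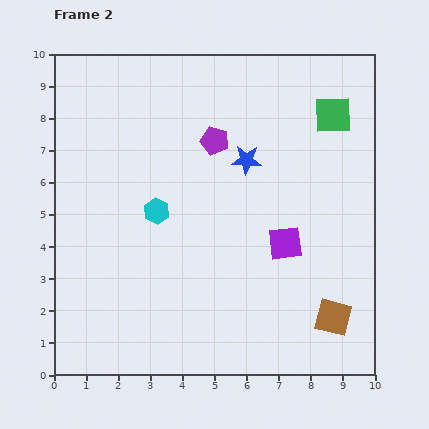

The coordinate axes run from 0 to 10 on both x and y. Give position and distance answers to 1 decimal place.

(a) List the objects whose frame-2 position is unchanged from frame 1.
the green square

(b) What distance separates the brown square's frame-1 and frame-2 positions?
1.1

The brown square moved from (8.8, 0.7) to (8.7, 1.8), a distance of √(0.1² + 1.1²) ≈ 1.1.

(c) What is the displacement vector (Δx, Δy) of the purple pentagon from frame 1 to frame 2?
(2.2, -1.4)

The purple pentagon was at (2.8, 8.7) in frame 1 and (5.0, 7.3) in frame 2.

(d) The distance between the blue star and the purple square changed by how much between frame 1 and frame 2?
-0.7

Distance in frame 1: 3.6. Distance in frame 2: 2.9.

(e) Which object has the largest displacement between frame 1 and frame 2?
the purple pentagon

(moved 2.6; next 2.2)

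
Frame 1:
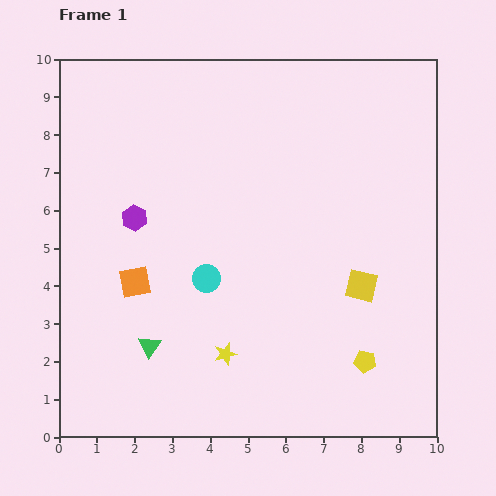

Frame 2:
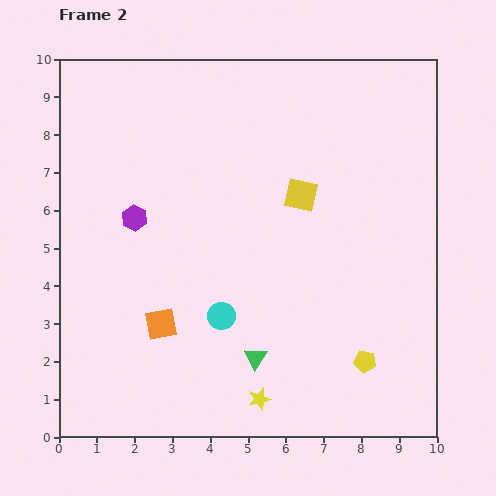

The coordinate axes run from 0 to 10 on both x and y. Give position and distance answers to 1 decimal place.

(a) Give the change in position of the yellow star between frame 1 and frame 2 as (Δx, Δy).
(0.9, -1.2)

The yellow star was at (4.4, 2.2) in frame 1 and (5.3, 1.0) in frame 2.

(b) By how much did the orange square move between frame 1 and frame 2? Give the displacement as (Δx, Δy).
(0.7, -1.1)

The orange square was at (2.0, 4.1) in frame 1 and (2.7, 3.0) in frame 2.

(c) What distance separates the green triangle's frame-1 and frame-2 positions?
2.8

The green triangle moved from (2.4, 2.4) to (5.2, 2.1), a distance of √(2.8² + 0.3²) ≈ 2.8.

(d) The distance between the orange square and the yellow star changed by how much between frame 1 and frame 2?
+0.2

Distance in frame 1: 3.1. Distance in frame 2: 3.3.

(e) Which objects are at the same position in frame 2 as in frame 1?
the yellow pentagon, the purple hexagon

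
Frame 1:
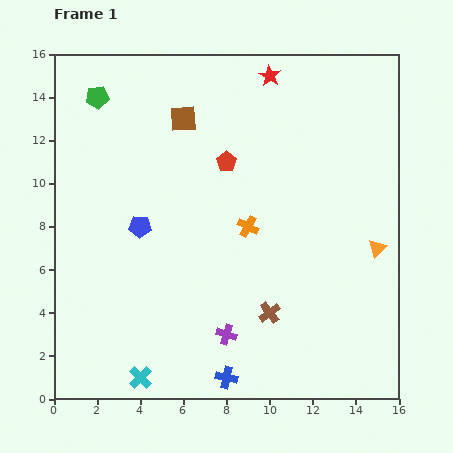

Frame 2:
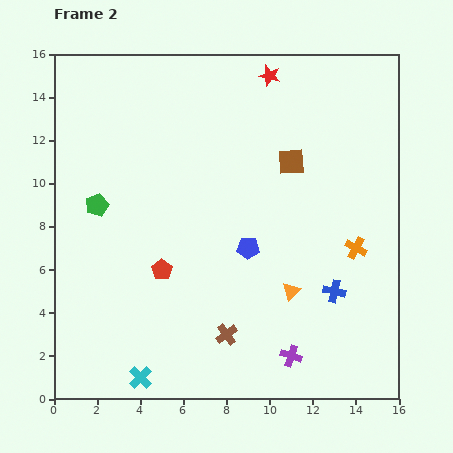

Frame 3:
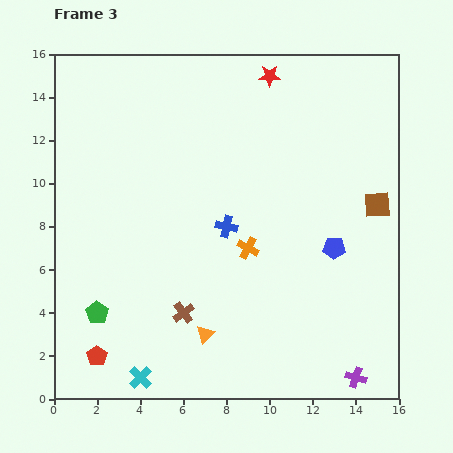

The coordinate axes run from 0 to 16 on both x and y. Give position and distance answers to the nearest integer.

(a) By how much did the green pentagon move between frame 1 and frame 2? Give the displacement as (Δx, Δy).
(0, -5)

The green pentagon was at (2, 14) in frame 1 and (2, 9) in frame 2.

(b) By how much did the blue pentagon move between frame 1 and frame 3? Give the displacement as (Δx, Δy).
(9, -1)

The blue pentagon was at (4, 8) in frame 1 and (13, 7) in frame 3.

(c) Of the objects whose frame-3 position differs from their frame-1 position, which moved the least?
the orange cross

(moved 1)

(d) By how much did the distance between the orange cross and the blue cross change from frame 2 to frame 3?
-1

Distance in frame 2: 2. Distance in frame 3: 1.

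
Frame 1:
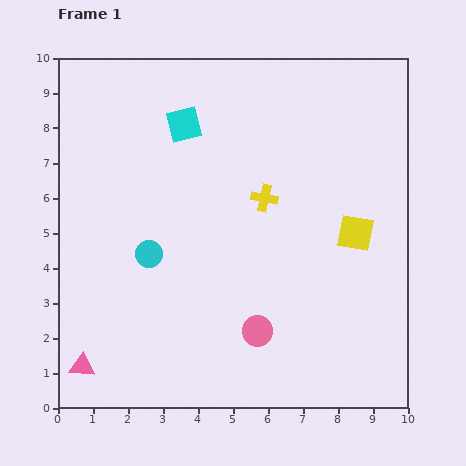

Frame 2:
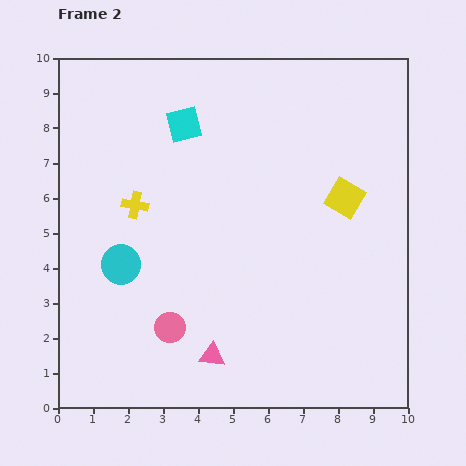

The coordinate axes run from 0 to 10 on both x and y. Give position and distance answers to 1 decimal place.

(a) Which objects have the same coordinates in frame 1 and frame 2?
the cyan square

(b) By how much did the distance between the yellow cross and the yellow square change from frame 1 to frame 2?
+3.2

Distance in frame 1: 2.8. Distance in frame 2: 6.0.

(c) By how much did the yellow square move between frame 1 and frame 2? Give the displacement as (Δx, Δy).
(-0.3, 1.0)

The yellow square was at (8.5, 5.0) in frame 1 and (8.2, 6.0) in frame 2.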